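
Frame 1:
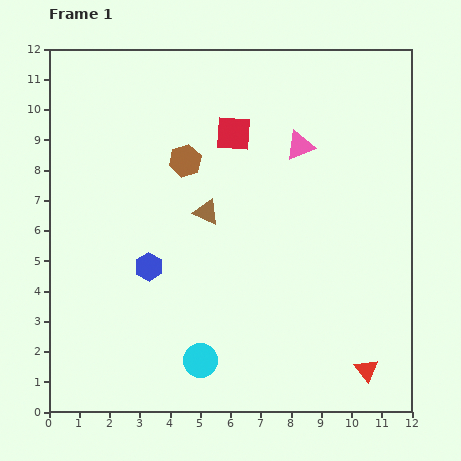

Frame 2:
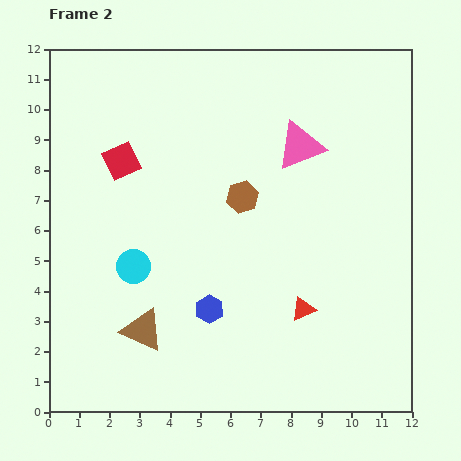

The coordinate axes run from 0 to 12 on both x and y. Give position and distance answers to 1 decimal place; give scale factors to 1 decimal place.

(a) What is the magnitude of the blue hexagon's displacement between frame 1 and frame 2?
2.4

The blue hexagon moved from (3.3, 4.8) to (5.3, 3.4), a distance of √(2.0² + 1.4²) ≈ 2.4.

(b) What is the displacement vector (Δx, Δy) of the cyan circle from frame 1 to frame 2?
(-2.2, 3.1)

The cyan circle was at (5.0, 1.7) in frame 1 and (2.8, 4.8) in frame 2.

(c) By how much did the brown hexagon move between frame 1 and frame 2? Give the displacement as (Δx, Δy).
(1.9, -1.2)

The brown hexagon was at (4.5, 8.3) in frame 1 and (6.4, 7.1) in frame 2.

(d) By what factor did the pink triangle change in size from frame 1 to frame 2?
1.7×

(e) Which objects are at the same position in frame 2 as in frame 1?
the pink triangle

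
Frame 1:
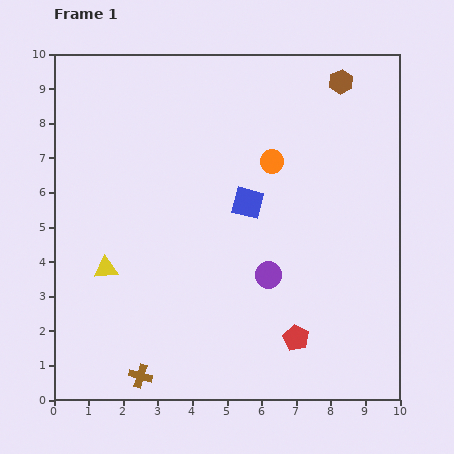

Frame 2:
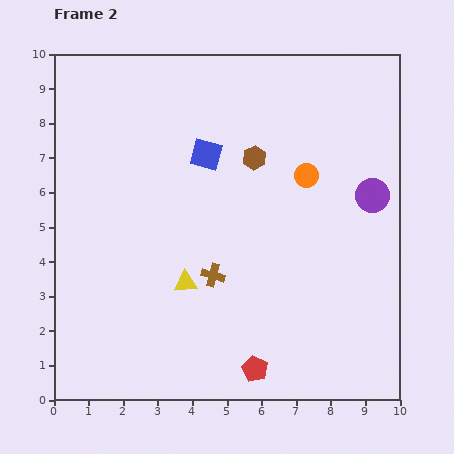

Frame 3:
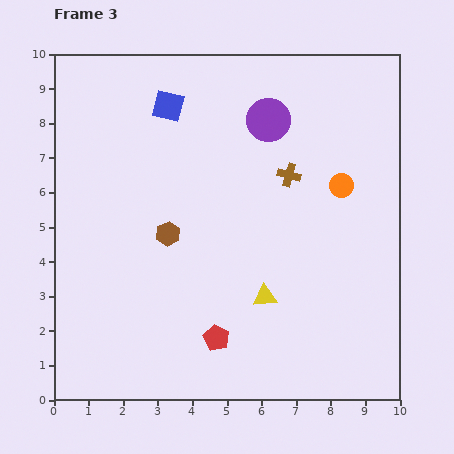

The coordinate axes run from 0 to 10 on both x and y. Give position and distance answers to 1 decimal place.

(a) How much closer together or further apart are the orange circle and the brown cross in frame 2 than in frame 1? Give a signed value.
-3.3

Distance in frame 1: 7.3. Distance in frame 2: 4.0.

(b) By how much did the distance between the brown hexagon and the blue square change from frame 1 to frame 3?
-0.7

Distance in frame 1: 4.4. Distance in frame 3: 3.7.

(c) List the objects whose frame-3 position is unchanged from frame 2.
none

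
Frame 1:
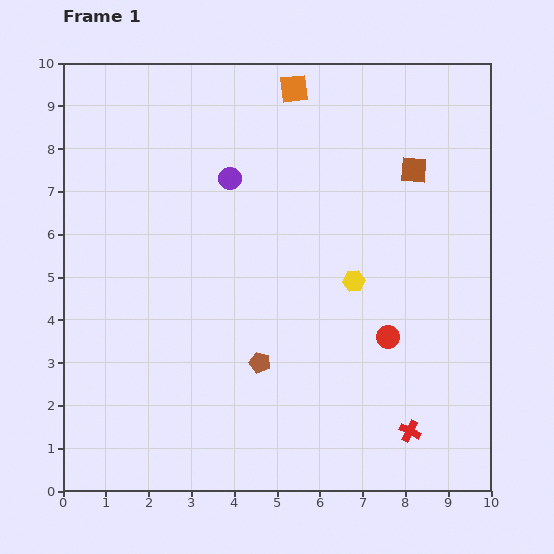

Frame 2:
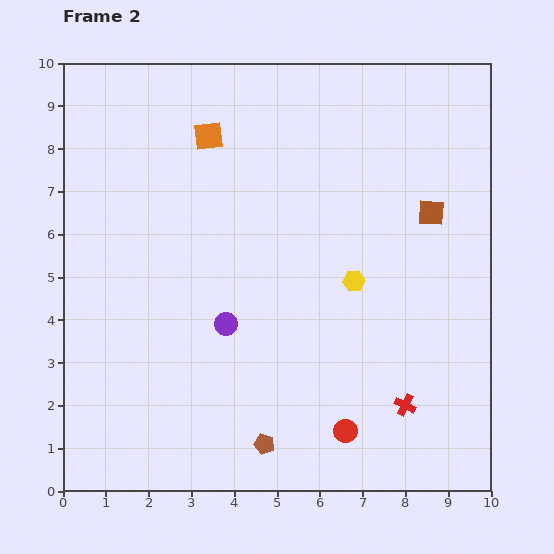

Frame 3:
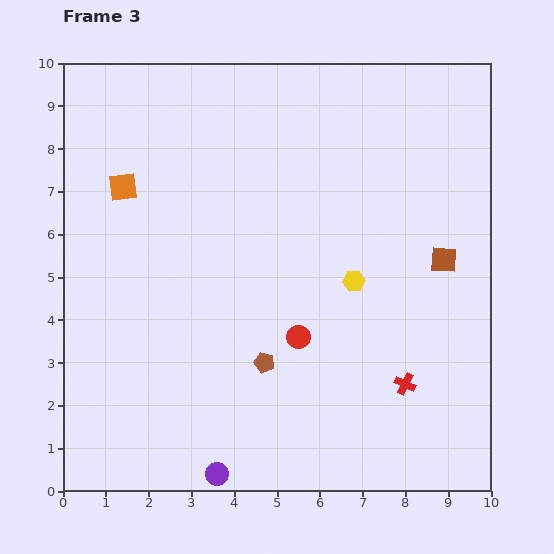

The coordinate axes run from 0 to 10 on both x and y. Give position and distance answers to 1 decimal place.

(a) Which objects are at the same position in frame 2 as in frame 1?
the yellow hexagon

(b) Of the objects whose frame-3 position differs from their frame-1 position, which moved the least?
the brown pentagon

(moved 0.1)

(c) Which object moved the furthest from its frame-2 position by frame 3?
the purple circle

(moved 3.5; next 2.5)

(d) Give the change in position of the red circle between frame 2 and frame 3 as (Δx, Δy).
(-1.1, 2.2)

The red circle was at (6.6, 1.4) in frame 2 and (5.5, 3.6) in frame 3.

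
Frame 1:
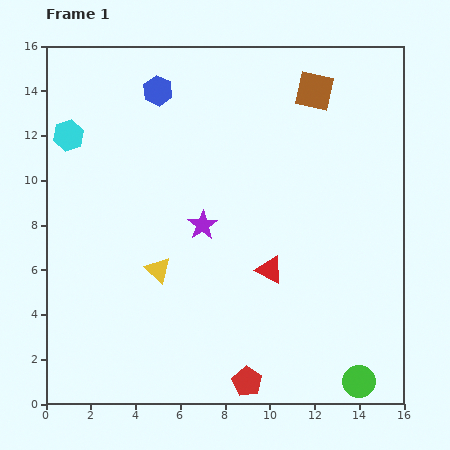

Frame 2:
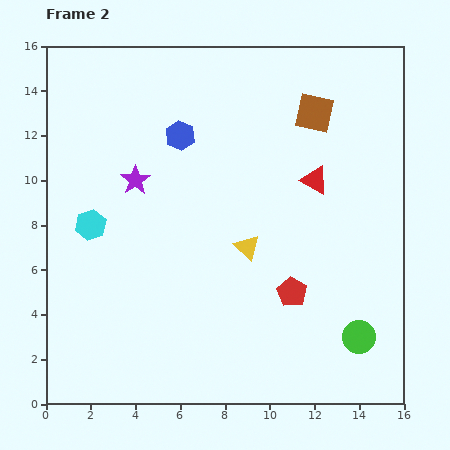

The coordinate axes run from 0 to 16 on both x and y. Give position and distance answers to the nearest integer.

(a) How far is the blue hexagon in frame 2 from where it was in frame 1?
2

The blue hexagon moved from (5, 14) to (6, 12), a distance of √(1² + 2²) ≈ 2.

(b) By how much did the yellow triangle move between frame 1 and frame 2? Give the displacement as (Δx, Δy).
(4, 1)

The yellow triangle was at (5, 6) in frame 1 and (9, 7) in frame 2.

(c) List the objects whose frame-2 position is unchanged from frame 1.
none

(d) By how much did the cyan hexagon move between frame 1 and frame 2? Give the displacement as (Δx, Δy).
(1, -4)

The cyan hexagon was at (1, 12) in frame 1 and (2, 8) in frame 2.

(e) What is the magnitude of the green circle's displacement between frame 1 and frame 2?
2

The green circle moved from (14, 1) to (14, 3), a distance of √(0² + 2²) ≈ 2.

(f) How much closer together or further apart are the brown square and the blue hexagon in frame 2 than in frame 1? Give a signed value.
-1

Distance in frame 1: 7. Distance in frame 2: 6.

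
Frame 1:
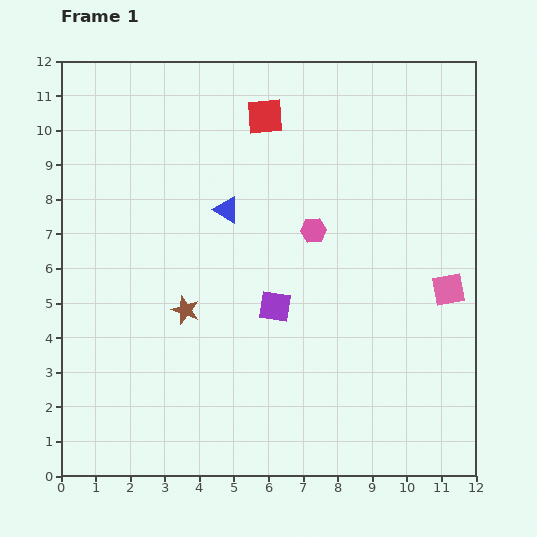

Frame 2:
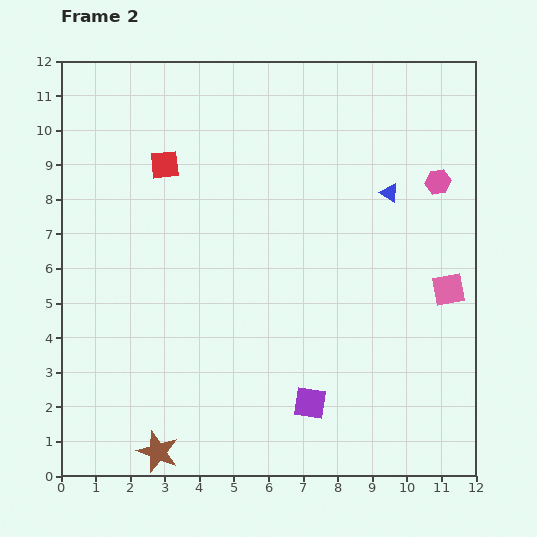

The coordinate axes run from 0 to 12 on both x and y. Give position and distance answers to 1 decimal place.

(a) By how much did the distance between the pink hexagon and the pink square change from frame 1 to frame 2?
-1.2

Distance in frame 1: 4.3. Distance in frame 2: 3.1.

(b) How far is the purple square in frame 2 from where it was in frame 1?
3.0

The purple square moved from (6.2, 4.9) to (7.2, 2.1), a distance of √(1.0² + 2.8²) ≈ 3.0.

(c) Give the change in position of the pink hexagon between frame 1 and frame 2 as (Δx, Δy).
(3.6, 1.4)

The pink hexagon was at (7.3, 7.1) in frame 1 and (10.9, 8.5) in frame 2.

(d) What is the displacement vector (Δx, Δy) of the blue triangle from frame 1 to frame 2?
(4.7, 0.5)

The blue triangle was at (4.8, 7.7) in frame 1 and (9.5, 8.2) in frame 2.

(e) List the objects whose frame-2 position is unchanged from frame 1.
the pink square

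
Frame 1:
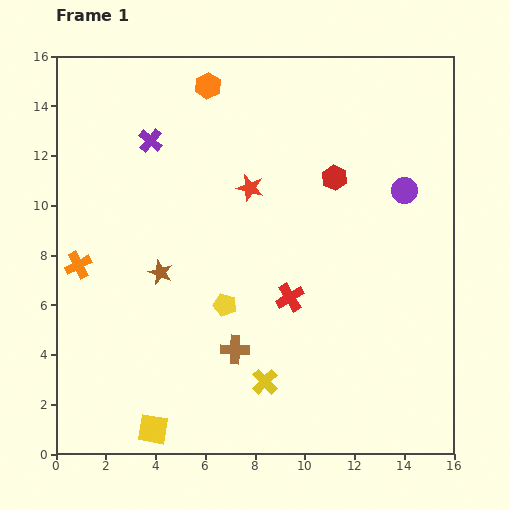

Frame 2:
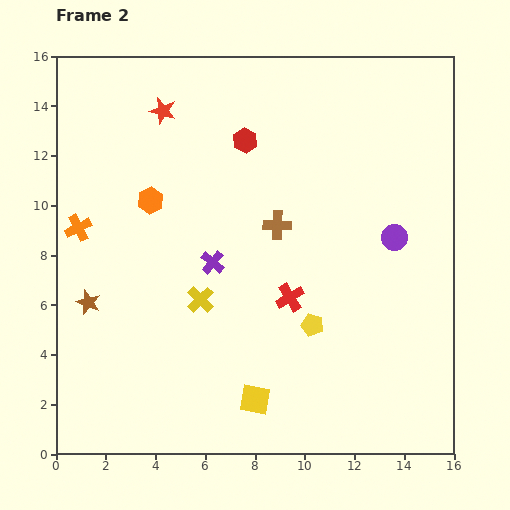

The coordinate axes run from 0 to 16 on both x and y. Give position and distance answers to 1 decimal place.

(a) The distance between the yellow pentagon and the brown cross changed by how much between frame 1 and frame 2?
+2.4

Distance in frame 1: 1.8. Distance in frame 2: 4.2.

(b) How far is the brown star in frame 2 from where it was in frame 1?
3.1

The brown star moved from (4.2, 7.3) to (1.3, 6.1), a distance of √(2.9² + 1.2²) ≈ 3.1.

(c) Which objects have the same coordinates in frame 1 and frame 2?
the red cross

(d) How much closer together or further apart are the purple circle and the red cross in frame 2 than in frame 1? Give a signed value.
-1.5

Distance in frame 1: 6.3. Distance in frame 2: 4.8.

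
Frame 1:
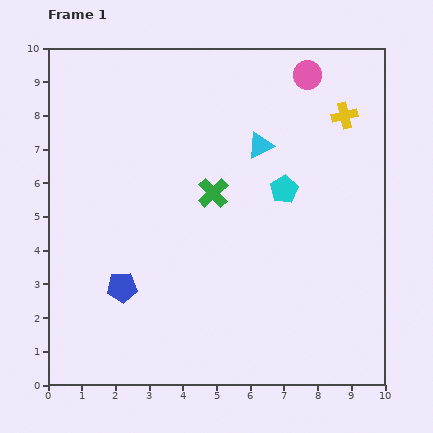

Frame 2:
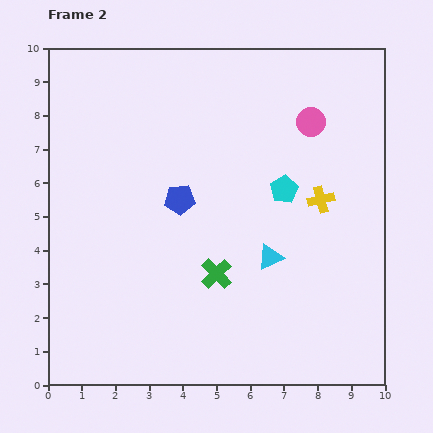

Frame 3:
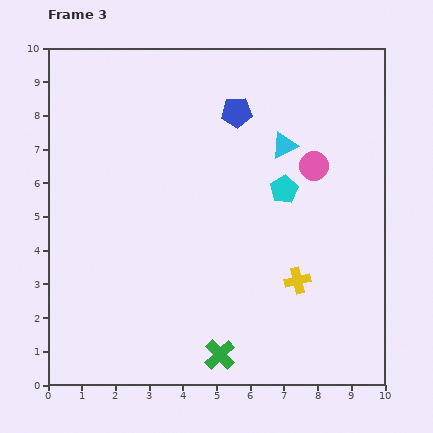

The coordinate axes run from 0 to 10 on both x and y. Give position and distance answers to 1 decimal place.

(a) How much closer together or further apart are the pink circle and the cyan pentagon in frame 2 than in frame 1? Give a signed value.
-1.3

Distance in frame 1: 3.5. Distance in frame 2: 2.2.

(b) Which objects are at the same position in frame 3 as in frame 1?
the cyan pentagon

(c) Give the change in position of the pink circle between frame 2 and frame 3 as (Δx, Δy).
(0.1, -1.3)

The pink circle was at (7.8, 7.8) in frame 2 and (7.9, 6.5) in frame 3.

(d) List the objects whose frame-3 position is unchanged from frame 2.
the cyan pentagon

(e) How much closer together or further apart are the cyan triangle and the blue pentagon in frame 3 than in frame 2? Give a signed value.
-1.5

Distance in frame 2: 3.2. Distance in frame 3: 1.7.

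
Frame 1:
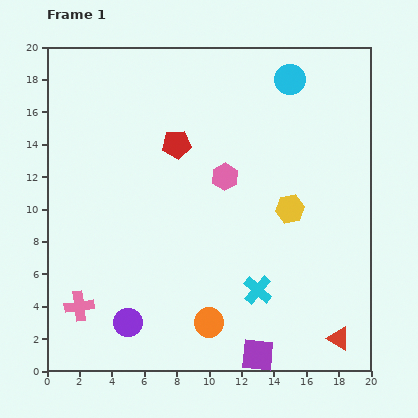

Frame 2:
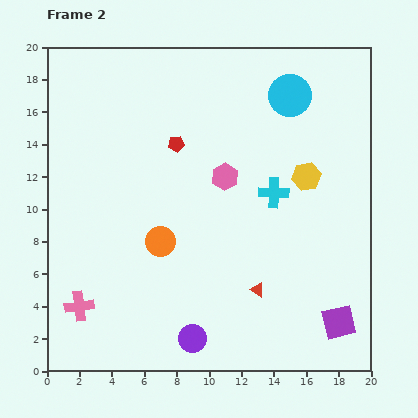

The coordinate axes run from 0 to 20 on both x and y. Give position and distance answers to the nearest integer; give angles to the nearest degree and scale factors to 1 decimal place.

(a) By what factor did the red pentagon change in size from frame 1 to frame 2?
0.6×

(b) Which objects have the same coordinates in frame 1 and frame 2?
the red pentagon, the pink cross, the pink hexagon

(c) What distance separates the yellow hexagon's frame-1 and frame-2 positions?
2

The yellow hexagon moved from (15, 10) to (16, 12), a distance of √(1² + 2²) ≈ 2.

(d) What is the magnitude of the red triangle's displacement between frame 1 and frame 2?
6

The red triangle moved from (18, 2) to (13, 5), a distance of √(5² + 3²) ≈ 6.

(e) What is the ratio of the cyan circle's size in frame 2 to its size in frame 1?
1.4×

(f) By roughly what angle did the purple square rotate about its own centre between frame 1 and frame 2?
19° counter-clockwise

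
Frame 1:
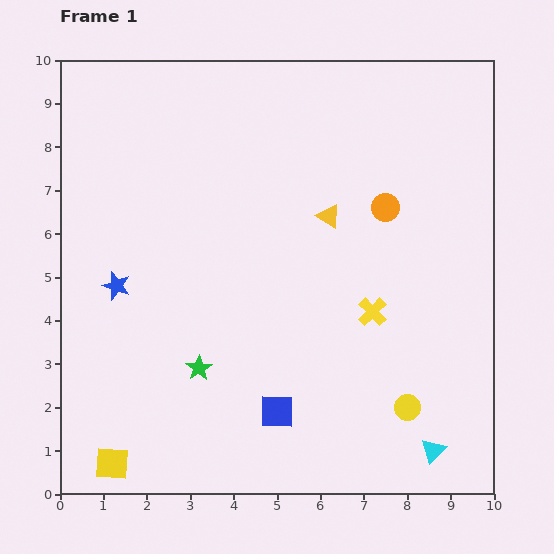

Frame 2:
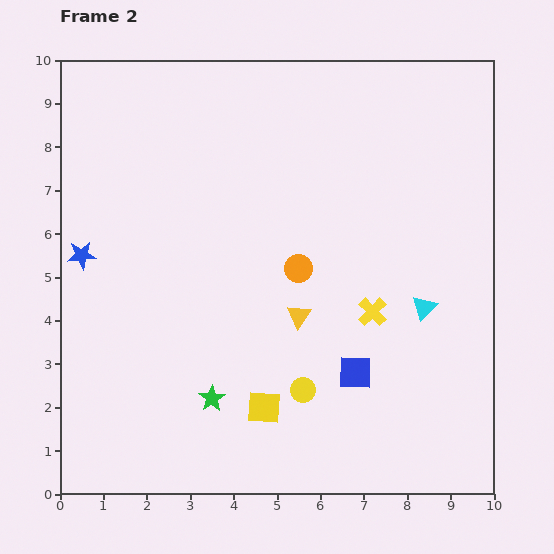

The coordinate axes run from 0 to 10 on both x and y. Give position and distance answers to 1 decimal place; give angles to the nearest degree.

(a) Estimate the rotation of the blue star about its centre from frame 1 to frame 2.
23° counter-clockwise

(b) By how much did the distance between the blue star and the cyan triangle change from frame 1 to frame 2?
-0.2

Distance in frame 1: 8.2. Distance in frame 2: 8.0.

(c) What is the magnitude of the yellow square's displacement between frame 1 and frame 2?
3.7

The yellow square moved from (1.2, 0.7) to (4.7, 2.0), a distance of √(3.5² + 1.3²) ≈ 3.7.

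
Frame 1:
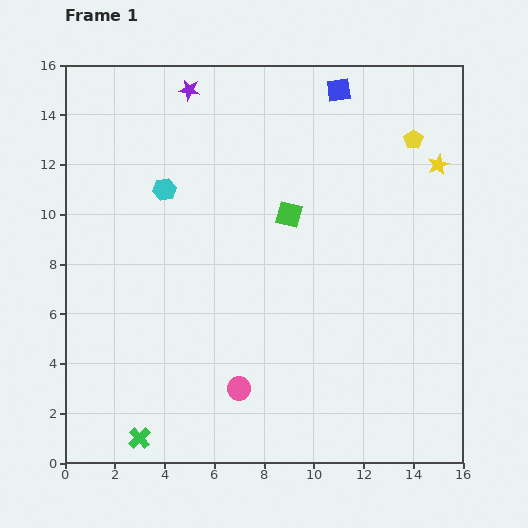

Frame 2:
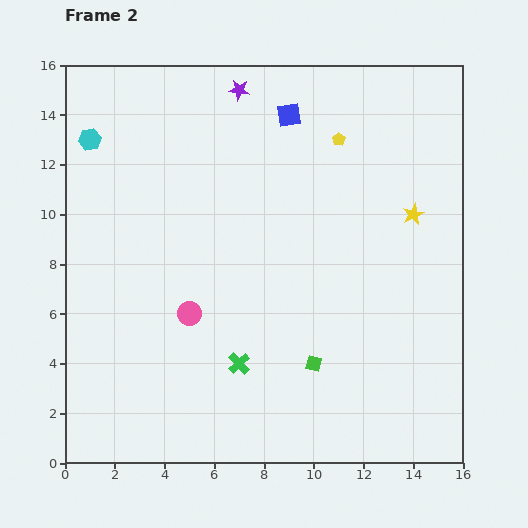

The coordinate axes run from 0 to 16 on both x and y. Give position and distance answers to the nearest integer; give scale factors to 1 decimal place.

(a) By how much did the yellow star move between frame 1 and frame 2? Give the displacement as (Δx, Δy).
(-1, -2)

The yellow star was at (15, 12) in frame 1 and (14, 10) in frame 2.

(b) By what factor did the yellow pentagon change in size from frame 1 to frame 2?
0.7×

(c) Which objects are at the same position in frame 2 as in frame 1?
none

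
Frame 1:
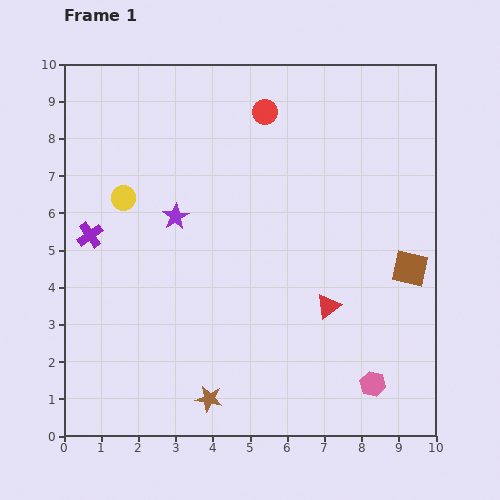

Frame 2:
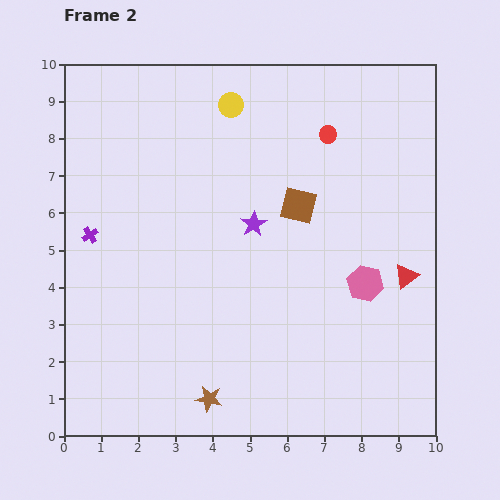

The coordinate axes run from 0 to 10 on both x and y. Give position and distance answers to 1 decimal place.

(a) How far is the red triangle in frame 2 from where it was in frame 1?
2.2

The red triangle moved from (7.1, 3.5) to (9.2, 4.3), a distance of √(2.1² + 0.8²) ≈ 2.2.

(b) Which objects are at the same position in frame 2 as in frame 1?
the purple cross, the brown star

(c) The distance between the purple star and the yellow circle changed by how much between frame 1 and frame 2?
+1.8

Distance in frame 1: 1.5. Distance in frame 2: 3.3.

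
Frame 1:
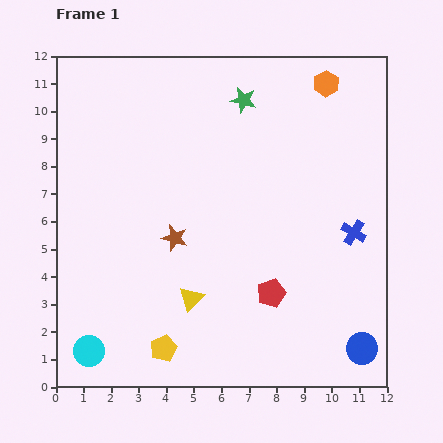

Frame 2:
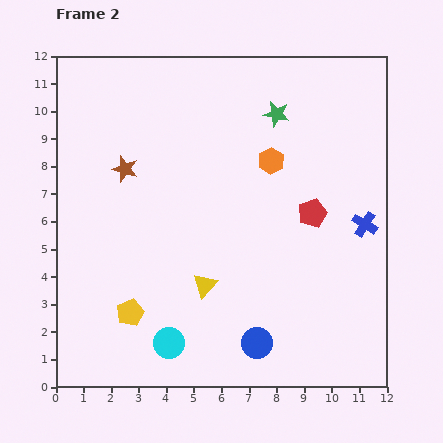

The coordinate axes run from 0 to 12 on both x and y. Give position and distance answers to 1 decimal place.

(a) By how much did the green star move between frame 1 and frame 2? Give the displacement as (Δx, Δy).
(1.2, -0.5)

The green star was at (6.8, 10.4) in frame 1 and (8.0, 9.9) in frame 2.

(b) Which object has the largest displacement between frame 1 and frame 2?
the blue circle

(moved 3.8; next 3.4)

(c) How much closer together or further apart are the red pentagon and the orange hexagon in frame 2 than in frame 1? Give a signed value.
-5.5

Distance in frame 1: 7.9. Distance in frame 2: 2.4.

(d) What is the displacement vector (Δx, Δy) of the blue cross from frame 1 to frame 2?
(0.4, 0.3)

The blue cross was at (10.8, 5.6) in frame 1 and (11.2, 5.9) in frame 2.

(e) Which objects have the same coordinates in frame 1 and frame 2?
none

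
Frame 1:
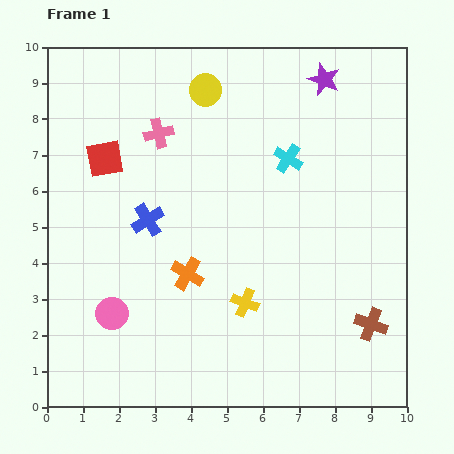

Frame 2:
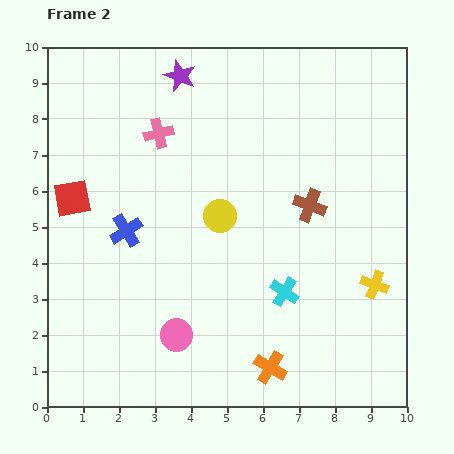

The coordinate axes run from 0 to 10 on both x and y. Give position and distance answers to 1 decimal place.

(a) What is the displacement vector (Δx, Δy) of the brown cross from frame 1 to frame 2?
(-1.7, 3.3)

The brown cross was at (9.0, 2.3) in frame 1 and (7.3, 5.6) in frame 2.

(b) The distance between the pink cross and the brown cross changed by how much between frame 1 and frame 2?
-3.2

Distance in frame 1: 7.9. Distance in frame 2: 4.7.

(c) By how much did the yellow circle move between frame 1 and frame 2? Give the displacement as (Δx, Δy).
(0.4, -3.5)

The yellow circle was at (4.4, 8.8) in frame 1 and (4.8, 5.3) in frame 2.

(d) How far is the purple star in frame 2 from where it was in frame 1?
4.0

The purple star moved from (7.7, 9.1) to (3.7, 9.2), a distance of √(4.0² + 0.1²) ≈ 4.0.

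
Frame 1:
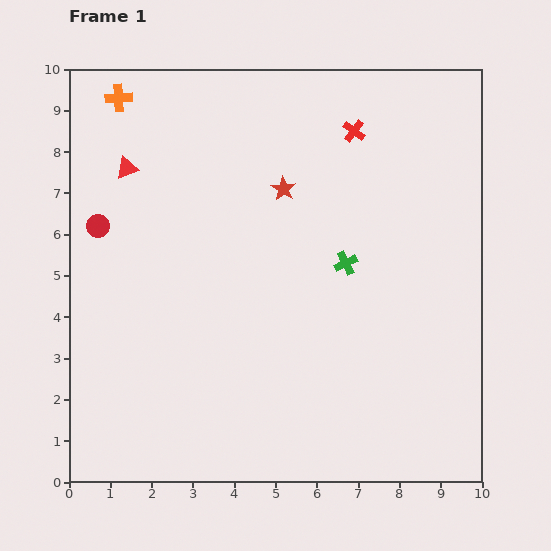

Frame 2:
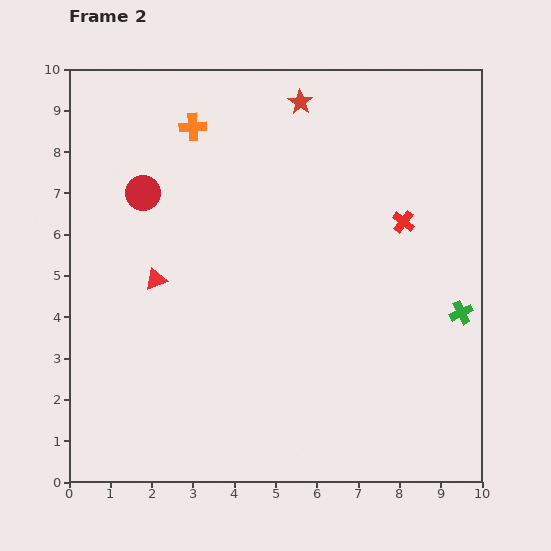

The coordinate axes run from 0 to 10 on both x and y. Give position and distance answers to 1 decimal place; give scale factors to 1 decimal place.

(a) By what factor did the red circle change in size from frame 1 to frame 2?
1.5×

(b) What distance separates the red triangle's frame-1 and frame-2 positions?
2.8

The red triangle moved from (1.4, 7.6) to (2.1, 4.9), a distance of √(0.7² + 2.7²) ≈ 2.8.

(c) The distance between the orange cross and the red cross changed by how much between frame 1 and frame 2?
-0.2

Distance in frame 1: 5.8. Distance in frame 2: 5.6.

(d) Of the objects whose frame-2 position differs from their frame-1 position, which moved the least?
the red circle

(moved 1.4)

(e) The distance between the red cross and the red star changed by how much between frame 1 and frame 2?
+1.6

Distance in frame 1: 2.2. Distance in frame 2: 3.8.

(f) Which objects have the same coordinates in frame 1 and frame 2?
none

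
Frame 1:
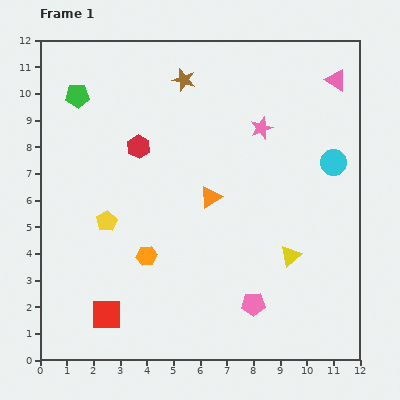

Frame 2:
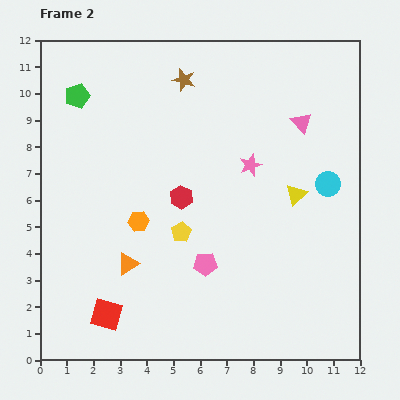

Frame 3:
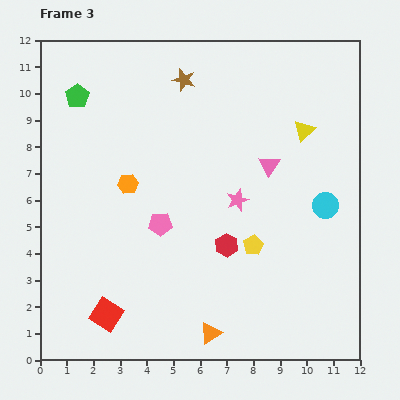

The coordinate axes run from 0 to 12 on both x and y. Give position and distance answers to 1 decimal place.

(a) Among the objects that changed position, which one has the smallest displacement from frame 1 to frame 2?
the cyan circle

(moved 0.8)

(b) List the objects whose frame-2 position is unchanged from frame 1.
the brown star, the red square, the green pentagon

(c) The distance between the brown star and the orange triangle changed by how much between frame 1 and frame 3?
+5.1

Distance in frame 1: 4.5. Distance in frame 3: 9.6.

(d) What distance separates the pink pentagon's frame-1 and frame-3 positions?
4.6

The pink pentagon moved from (8.0, 2.1) to (4.5, 5.1), a distance of √(3.5² + 3.0²) ≈ 4.6.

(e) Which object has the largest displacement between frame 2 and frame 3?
the orange triangle

(moved 4.0; next 2.7)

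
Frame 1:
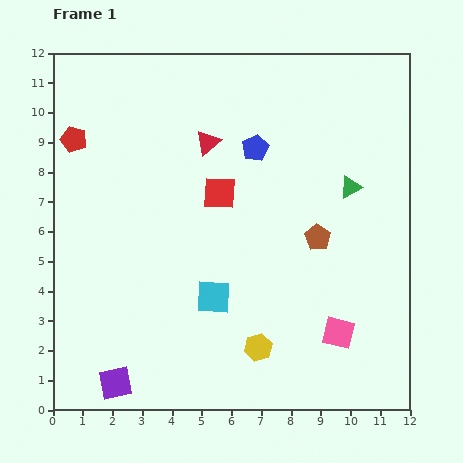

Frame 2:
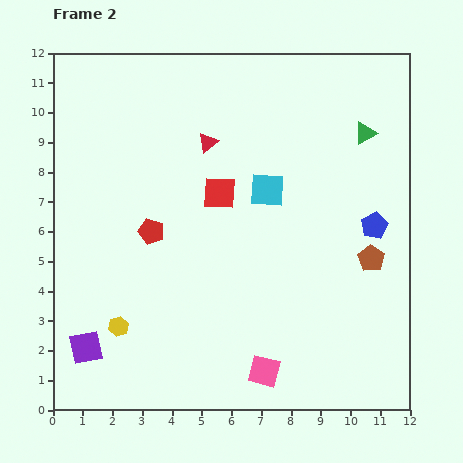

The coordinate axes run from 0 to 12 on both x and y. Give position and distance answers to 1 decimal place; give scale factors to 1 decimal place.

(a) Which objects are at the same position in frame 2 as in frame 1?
the red square, the red triangle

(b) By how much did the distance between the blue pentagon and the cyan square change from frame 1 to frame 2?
-1.4

Distance in frame 1: 5.2. Distance in frame 2: 3.8.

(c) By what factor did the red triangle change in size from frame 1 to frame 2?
0.8×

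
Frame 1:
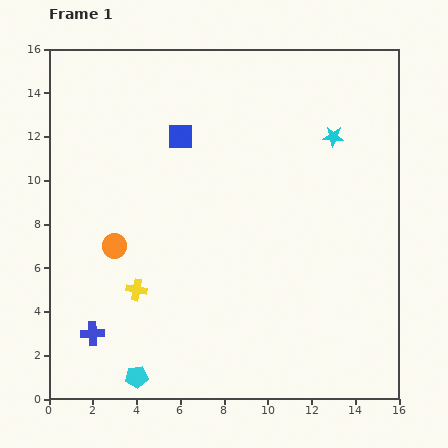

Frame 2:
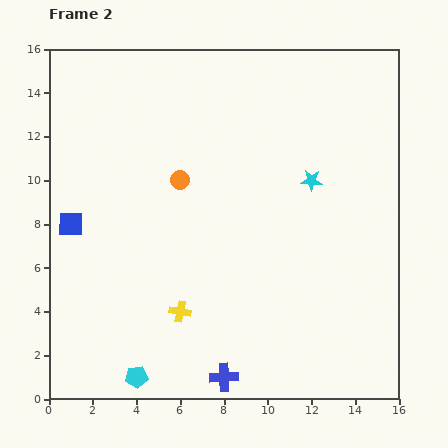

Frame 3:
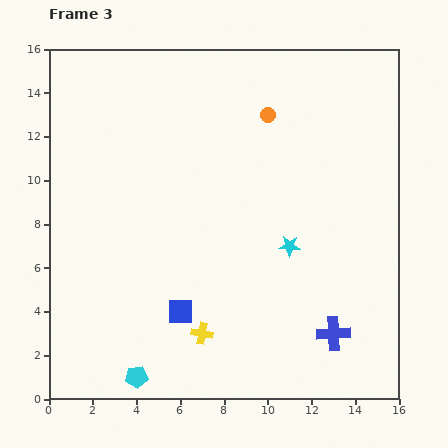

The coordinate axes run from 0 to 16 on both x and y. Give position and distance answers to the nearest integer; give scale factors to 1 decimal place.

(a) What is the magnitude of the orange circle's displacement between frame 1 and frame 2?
4

The orange circle moved from (3, 7) to (6, 10), a distance of √(3² + 3²) ≈ 4.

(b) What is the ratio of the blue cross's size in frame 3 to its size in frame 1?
1.4×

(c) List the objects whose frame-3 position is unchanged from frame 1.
the cyan pentagon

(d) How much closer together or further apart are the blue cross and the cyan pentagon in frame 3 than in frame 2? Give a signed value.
+5

Distance in frame 2: 4. Distance in frame 3: 9.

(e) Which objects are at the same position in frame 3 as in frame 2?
the cyan pentagon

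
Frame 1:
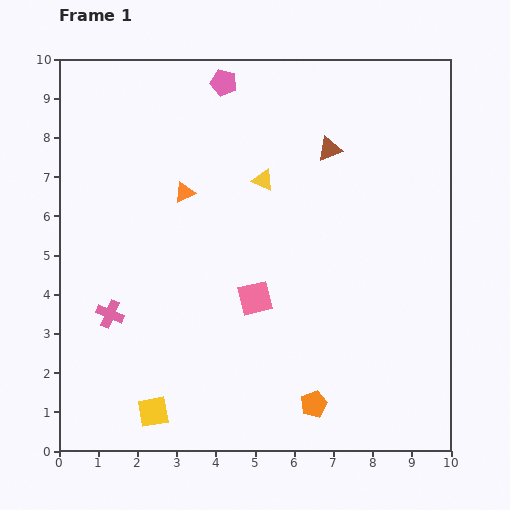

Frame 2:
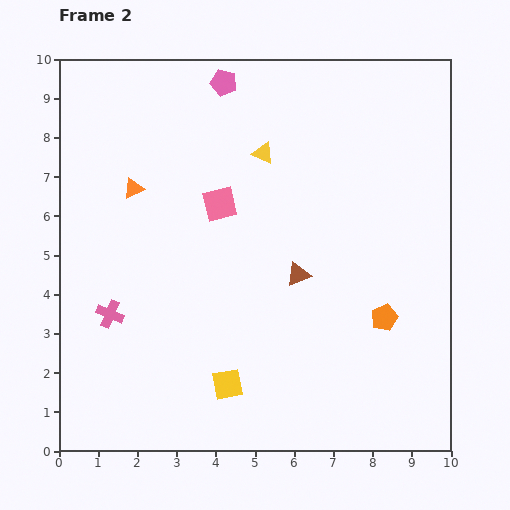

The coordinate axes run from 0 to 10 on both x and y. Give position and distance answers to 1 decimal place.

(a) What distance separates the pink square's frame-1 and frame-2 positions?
2.6

The pink square moved from (5.0, 3.9) to (4.1, 6.3), a distance of √(0.9² + 2.4²) ≈ 2.6.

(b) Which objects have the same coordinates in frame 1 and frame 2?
the pink cross, the pink pentagon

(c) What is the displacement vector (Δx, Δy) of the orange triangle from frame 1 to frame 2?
(-1.3, 0.1)

The orange triangle was at (3.2, 6.6) in frame 1 and (1.9, 6.7) in frame 2.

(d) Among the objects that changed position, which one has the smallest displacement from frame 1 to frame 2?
the yellow triangle

(moved 0.7)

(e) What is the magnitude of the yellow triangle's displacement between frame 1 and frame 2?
0.7

The yellow triangle moved from (5.2, 6.9) to (5.2, 7.6), a distance of √(0.0² + 0.7²) ≈ 0.7.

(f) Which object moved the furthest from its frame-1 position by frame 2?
the brown triangle

(moved 3.3; next 2.8)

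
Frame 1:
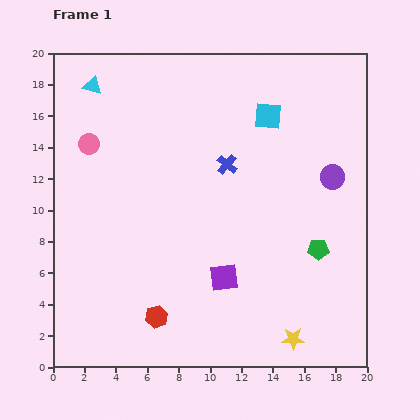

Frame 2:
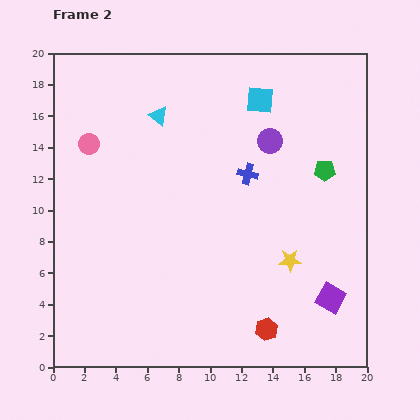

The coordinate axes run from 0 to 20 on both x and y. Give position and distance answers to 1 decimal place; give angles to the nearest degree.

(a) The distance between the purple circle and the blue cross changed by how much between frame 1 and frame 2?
-4.2

Distance in frame 1: 6.7. Distance in frame 2: 2.5.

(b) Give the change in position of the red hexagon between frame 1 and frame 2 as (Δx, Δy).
(7.0, -0.8)

The red hexagon was at (6.6, 3.2) in frame 1 and (13.6, 2.4) in frame 2.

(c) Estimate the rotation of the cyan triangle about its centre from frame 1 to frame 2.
23° clockwise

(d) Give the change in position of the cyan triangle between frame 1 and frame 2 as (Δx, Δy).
(4.2, -1.9)

The cyan triangle was at (2.5, 17.9) in frame 1 and (6.7, 16.0) in frame 2.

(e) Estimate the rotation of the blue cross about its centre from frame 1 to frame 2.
26° counter-clockwise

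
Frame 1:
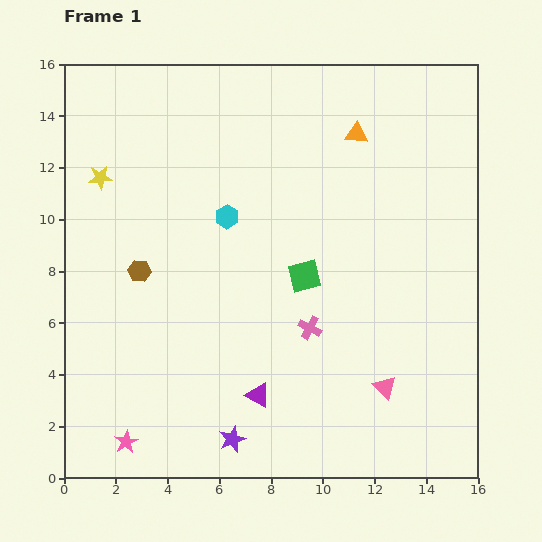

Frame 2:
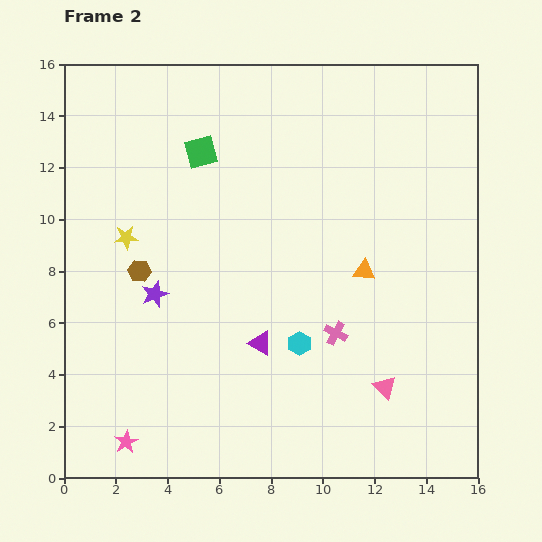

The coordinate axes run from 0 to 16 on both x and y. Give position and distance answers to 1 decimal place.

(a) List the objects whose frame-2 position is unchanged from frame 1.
the pink star, the pink triangle, the brown hexagon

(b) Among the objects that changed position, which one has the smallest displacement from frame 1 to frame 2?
the pink cross

(moved 1.0)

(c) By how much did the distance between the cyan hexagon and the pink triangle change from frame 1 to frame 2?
-5.3

Distance in frame 1: 9.0. Distance in frame 2: 3.7.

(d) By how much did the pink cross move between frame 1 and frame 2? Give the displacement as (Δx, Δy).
(1.0, -0.2)

The pink cross was at (9.5, 5.8) in frame 1 and (10.5, 5.6) in frame 2.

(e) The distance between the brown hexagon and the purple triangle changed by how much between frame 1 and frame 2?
-1.1

Distance in frame 1: 6.6. Distance in frame 2: 5.5.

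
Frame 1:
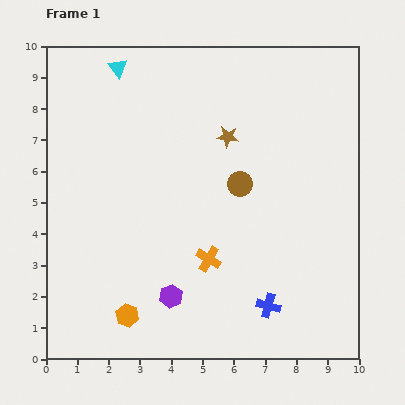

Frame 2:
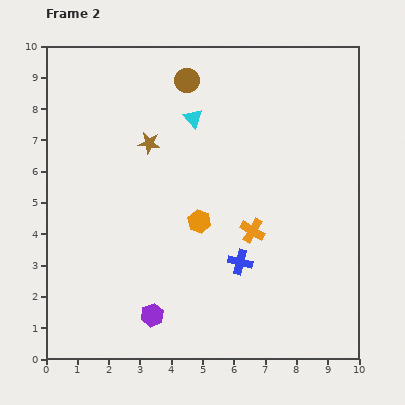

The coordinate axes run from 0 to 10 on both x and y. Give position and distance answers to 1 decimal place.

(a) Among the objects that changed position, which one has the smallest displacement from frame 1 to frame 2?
the purple hexagon

(moved 0.8)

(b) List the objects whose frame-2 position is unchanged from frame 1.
none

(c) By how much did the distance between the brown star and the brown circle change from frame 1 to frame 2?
+0.7

Distance in frame 1: 1.6. Distance in frame 2: 2.3.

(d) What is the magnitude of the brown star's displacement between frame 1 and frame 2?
2.5

The brown star moved from (5.8, 7.1) to (3.3, 6.9), a distance of √(2.5² + 0.2²) ≈ 2.5.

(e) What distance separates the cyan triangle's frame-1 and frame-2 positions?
2.9

The cyan triangle moved from (2.3, 9.3) to (4.7, 7.7), a distance of √(2.4² + 1.6²) ≈ 2.9.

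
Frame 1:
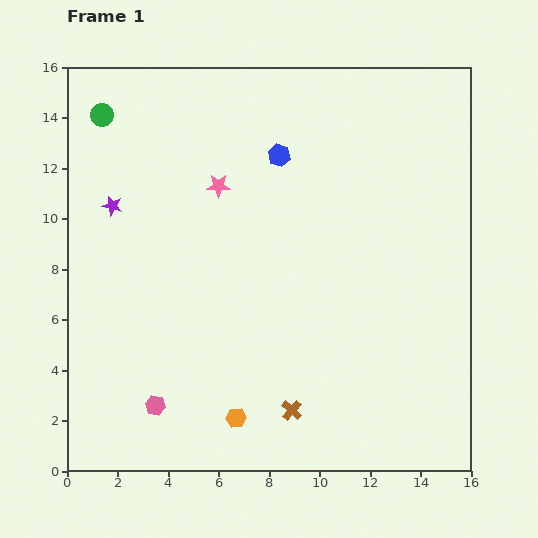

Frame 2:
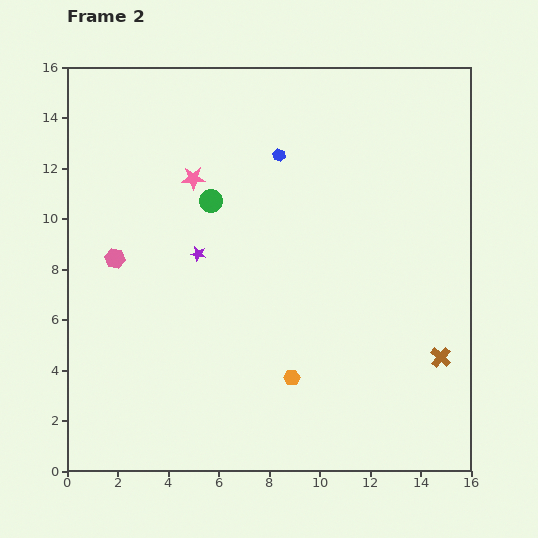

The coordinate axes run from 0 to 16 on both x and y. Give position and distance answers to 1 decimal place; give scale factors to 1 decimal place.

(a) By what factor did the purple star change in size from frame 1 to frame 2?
0.8×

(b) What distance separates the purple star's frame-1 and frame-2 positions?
3.9

The purple star moved from (1.8, 10.5) to (5.2, 8.6), a distance of √(3.4² + 1.9²) ≈ 3.9.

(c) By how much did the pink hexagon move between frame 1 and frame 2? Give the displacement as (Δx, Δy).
(-1.6, 5.8)

The pink hexagon was at (3.5, 2.6) in frame 1 and (1.9, 8.4) in frame 2.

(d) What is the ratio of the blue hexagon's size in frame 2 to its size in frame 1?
0.6×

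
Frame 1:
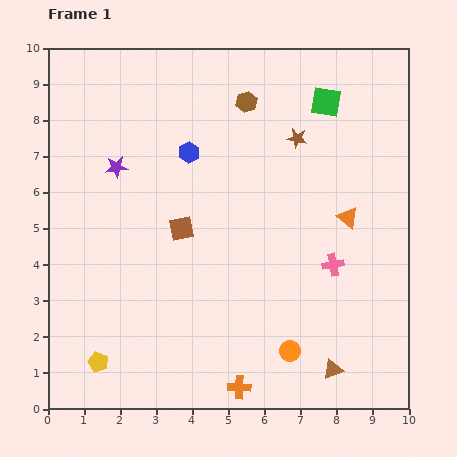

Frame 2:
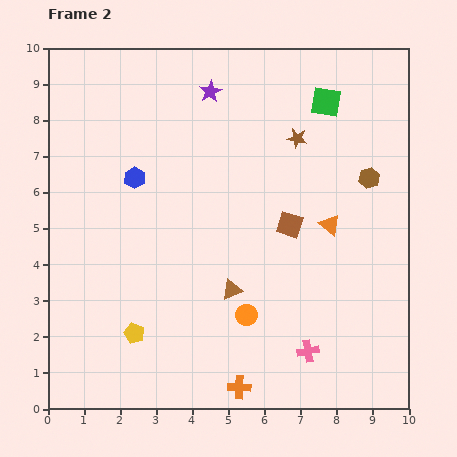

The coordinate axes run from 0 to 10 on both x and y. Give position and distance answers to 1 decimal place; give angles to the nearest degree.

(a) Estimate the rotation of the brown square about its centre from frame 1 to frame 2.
28° clockwise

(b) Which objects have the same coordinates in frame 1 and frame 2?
the green square, the brown star, the orange cross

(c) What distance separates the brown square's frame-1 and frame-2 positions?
3.0

The brown square moved from (3.7, 5.0) to (6.7, 5.1), a distance of √(3.0² + 0.1²) ≈ 3.0.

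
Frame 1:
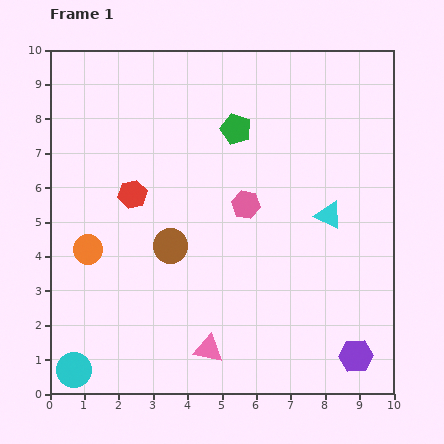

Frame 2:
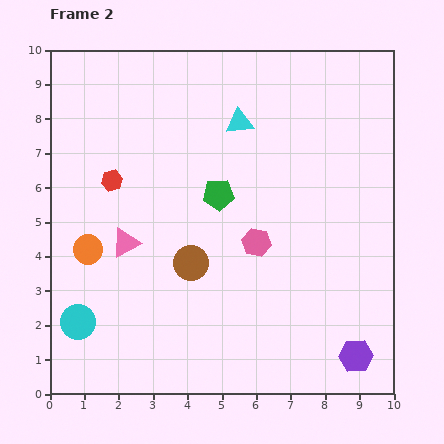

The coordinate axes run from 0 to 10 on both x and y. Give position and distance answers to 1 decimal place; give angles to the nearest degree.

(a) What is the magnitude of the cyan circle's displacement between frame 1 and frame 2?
1.4

The cyan circle moved from (0.7, 0.7) to (0.8, 2.1), a distance of √(0.1² + 1.4²) ≈ 1.4.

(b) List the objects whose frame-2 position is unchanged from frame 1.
the purple hexagon, the orange circle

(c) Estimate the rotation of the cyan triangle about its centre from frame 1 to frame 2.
33° counter-clockwise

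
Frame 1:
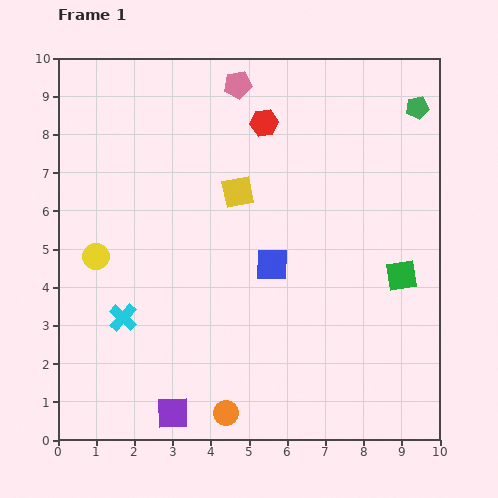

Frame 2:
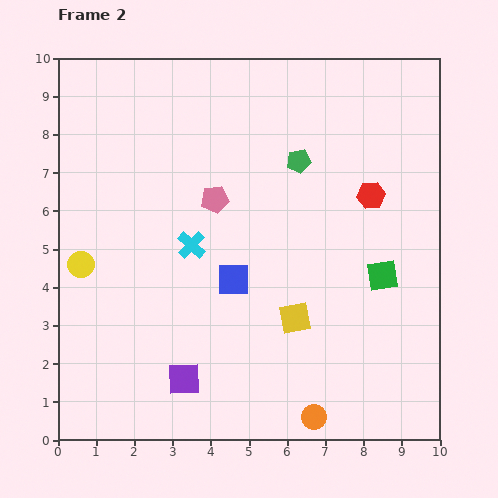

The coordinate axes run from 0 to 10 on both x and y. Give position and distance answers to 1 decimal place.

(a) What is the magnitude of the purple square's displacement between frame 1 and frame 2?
0.9

The purple square moved from (3.0, 0.7) to (3.3, 1.6), a distance of √(0.3² + 0.9²) ≈ 0.9.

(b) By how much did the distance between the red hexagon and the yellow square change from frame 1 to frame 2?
+1.9

Distance in frame 1: 1.9. Distance in frame 2: 3.8.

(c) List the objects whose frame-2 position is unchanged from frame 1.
none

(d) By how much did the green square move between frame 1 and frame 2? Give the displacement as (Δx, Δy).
(-0.5, 0.0)

The green square was at (9.0, 4.3) in frame 1 and (8.5, 4.3) in frame 2.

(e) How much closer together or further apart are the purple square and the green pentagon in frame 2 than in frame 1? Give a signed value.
-3.8

Distance in frame 1: 10.2. Distance in frame 2: 6.4.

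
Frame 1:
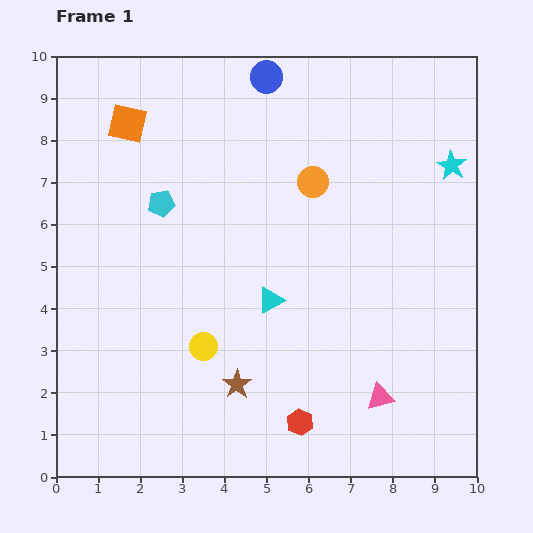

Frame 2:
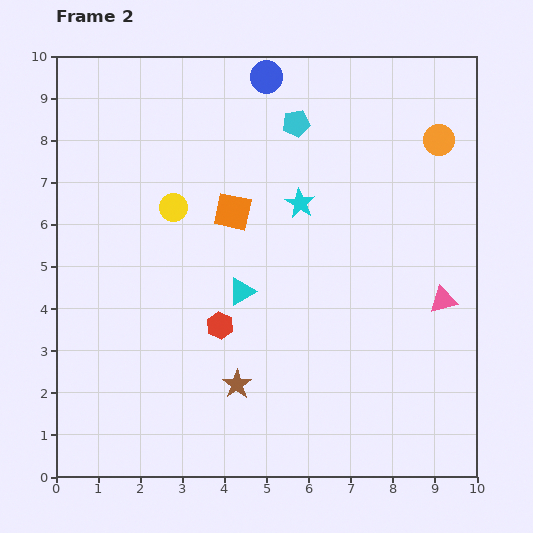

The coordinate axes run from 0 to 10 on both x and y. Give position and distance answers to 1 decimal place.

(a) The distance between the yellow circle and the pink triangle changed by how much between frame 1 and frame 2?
+2.4

Distance in frame 1: 4.4. Distance in frame 2: 6.8.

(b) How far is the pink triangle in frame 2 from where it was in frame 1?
2.7

The pink triangle moved from (7.7, 1.9) to (9.2, 4.2), a distance of √(1.5² + 2.3²) ≈ 2.7.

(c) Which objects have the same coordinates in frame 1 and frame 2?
the brown star, the blue circle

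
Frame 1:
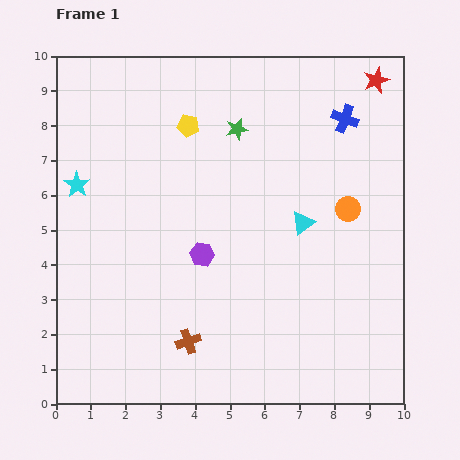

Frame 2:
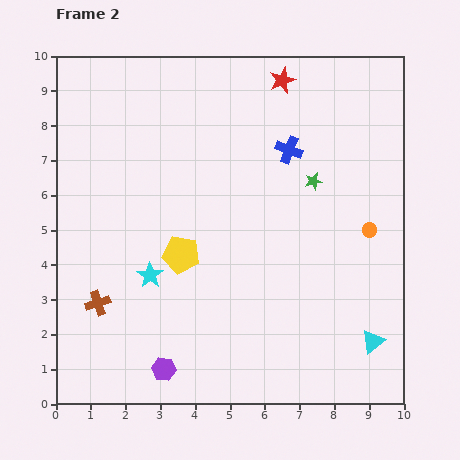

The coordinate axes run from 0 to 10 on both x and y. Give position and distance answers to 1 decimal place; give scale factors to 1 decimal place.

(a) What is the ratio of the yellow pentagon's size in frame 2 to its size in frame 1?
1.7×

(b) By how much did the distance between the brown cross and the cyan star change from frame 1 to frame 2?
-3.8

Distance in frame 1: 5.5. Distance in frame 2: 1.7.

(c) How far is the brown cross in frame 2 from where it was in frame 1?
2.8

The brown cross moved from (3.8, 1.8) to (1.2, 2.9), a distance of √(2.6² + 1.1²) ≈ 2.8.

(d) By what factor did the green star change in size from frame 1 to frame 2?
0.8×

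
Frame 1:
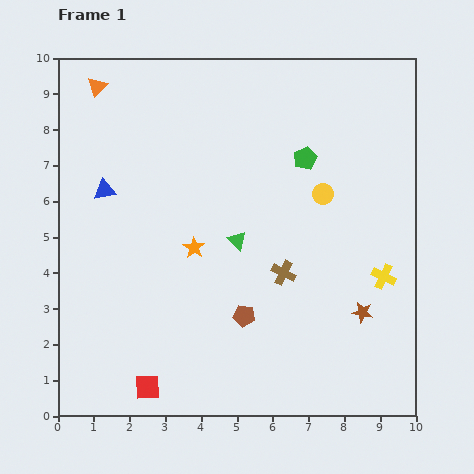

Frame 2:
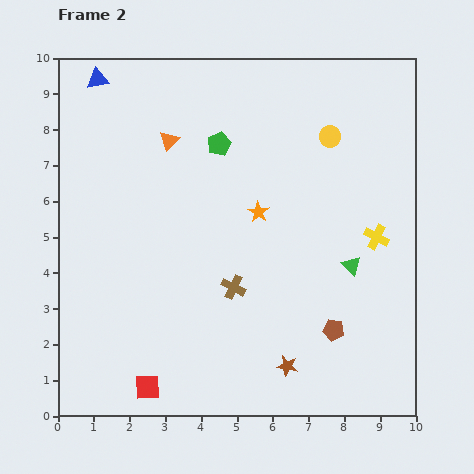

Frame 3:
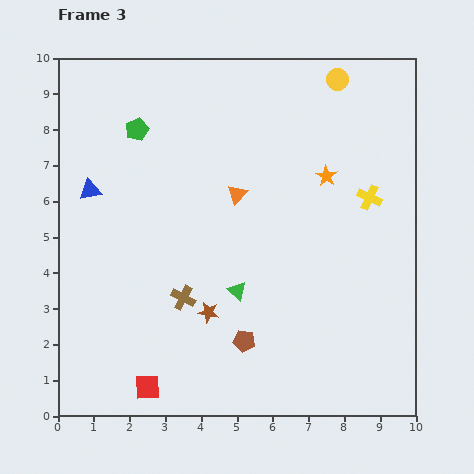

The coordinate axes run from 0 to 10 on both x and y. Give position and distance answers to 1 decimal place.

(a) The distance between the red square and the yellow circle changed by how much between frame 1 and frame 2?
+1.4

Distance in frame 1: 7.3. Distance in frame 2: 8.7.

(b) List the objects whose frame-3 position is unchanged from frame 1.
the red square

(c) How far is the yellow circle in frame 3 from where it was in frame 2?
1.6

The yellow circle moved from (7.6, 7.8) to (7.8, 9.4), a distance of √(0.2² + 1.6²) ≈ 1.6.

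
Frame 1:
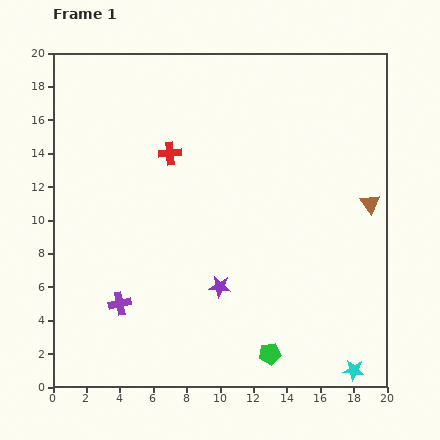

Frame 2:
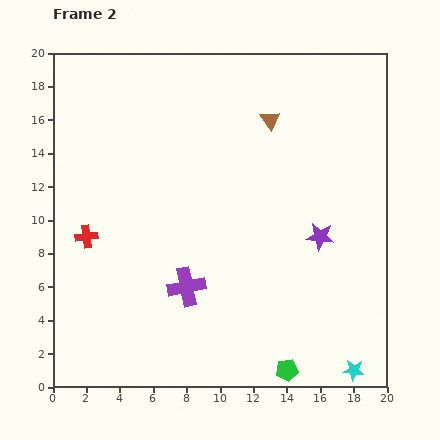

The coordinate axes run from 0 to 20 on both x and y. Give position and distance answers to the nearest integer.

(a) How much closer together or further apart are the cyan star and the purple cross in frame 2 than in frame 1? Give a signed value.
-4

Distance in frame 1: 15. Distance in frame 2: 11.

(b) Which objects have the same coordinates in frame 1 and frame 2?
the cyan star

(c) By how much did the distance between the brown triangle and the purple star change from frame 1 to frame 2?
-2

Distance in frame 1: 10. Distance in frame 2: 8.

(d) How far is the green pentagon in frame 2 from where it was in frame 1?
1

The green pentagon moved from (13, 2) to (14, 1), a distance of √(1² + 1²) ≈ 1.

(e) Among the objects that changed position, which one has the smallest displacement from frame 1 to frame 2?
the green pentagon

(moved 1)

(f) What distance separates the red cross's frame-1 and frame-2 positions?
7

The red cross moved from (7, 14) to (2, 9), a distance of √(5² + 5²) ≈ 7.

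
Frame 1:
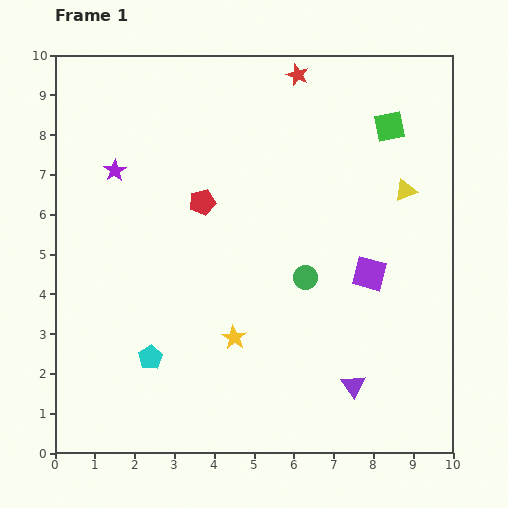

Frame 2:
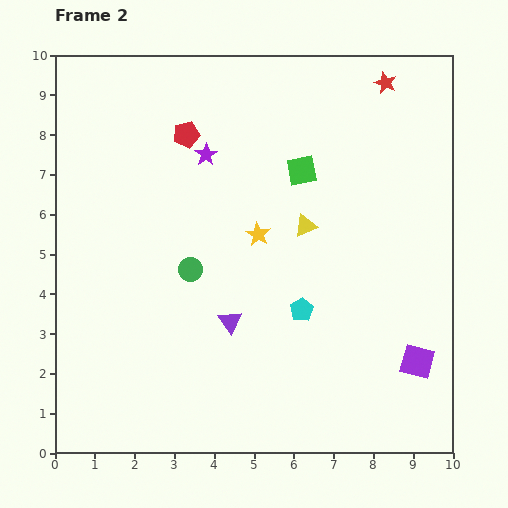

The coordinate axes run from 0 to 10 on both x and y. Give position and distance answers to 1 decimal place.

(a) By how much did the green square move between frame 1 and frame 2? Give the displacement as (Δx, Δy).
(-2.2, -1.1)

The green square was at (8.4, 8.2) in frame 1 and (6.2, 7.1) in frame 2.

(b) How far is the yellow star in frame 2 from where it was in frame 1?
2.7

The yellow star moved from (4.5, 2.9) to (5.1, 5.5), a distance of √(0.6² + 2.6²) ≈ 2.7.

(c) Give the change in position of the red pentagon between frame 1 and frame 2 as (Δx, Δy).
(-0.4, 1.7)

The red pentagon was at (3.7, 6.3) in frame 1 and (3.3, 8.0) in frame 2.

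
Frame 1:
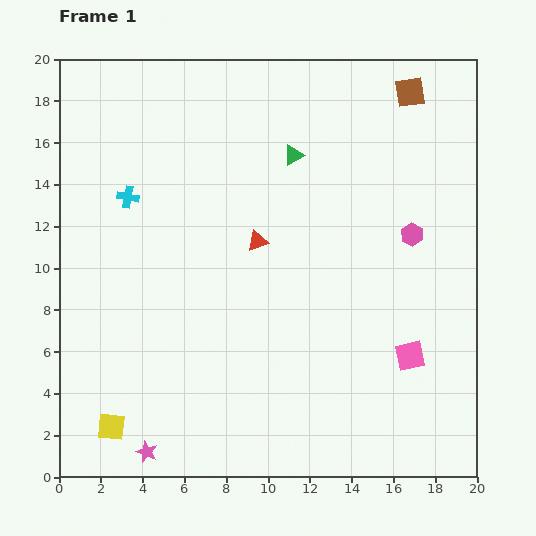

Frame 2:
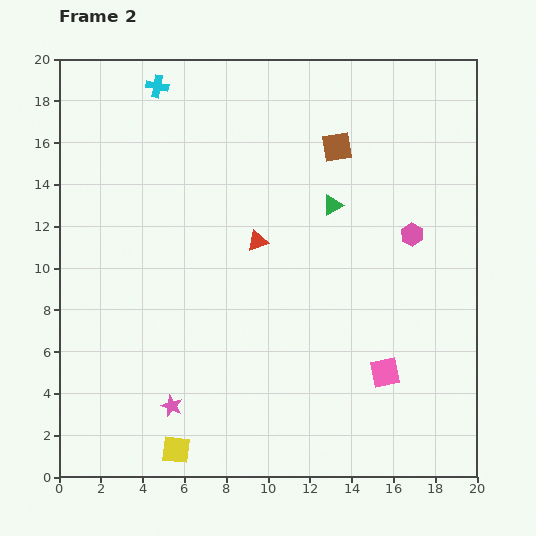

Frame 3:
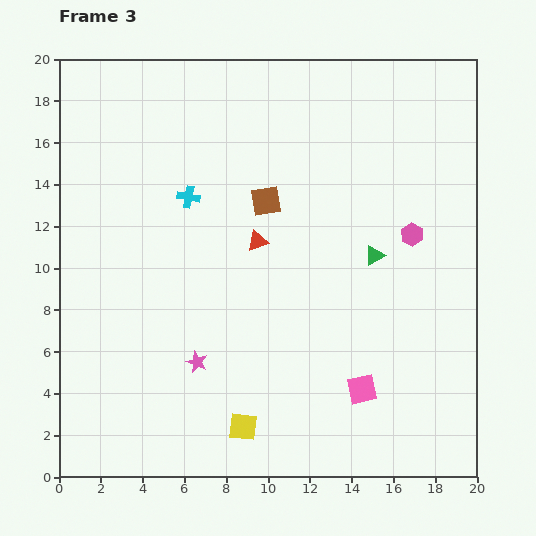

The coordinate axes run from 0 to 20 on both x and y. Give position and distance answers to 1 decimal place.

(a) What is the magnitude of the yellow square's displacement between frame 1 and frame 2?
3.3

The yellow square moved from (2.5, 2.4) to (5.6, 1.3), a distance of √(3.1² + 1.1²) ≈ 3.3.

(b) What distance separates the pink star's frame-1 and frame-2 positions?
2.5

The pink star moved from (4.2, 1.2) to (5.4, 3.4), a distance of √(1.2² + 2.2²) ≈ 2.5.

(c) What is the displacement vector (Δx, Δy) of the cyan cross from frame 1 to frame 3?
(2.9, 0.0)

The cyan cross was at (3.3, 13.4) in frame 1 and (6.2, 13.4) in frame 3.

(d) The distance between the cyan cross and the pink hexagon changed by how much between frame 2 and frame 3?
-3.2

Distance in frame 2: 14.1. Distance in frame 3: 10.9.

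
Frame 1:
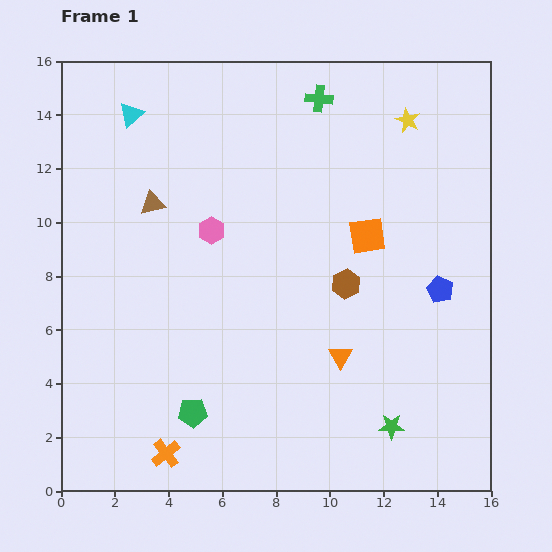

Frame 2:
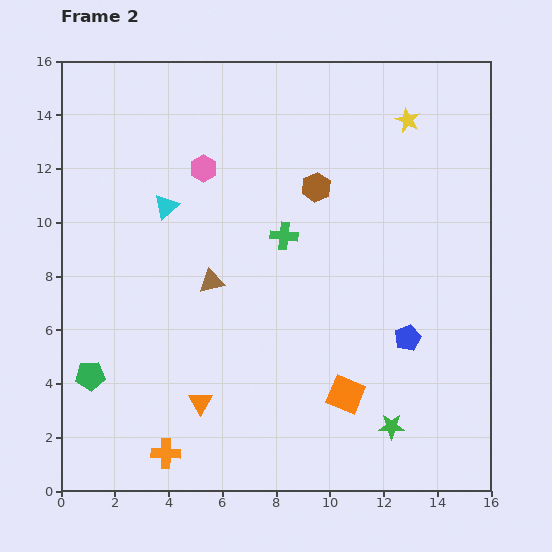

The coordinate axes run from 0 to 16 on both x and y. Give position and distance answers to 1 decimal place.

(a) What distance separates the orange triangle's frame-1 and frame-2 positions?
5.5

The orange triangle moved from (10.4, 5.0) to (5.2, 3.3), a distance of √(5.2² + 1.7²) ≈ 5.5.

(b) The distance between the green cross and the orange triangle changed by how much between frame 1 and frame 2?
-2.7

Distance in frame 1: 9.6. Distance in frame 2: 6.9.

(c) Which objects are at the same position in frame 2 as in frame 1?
the green star, the yellow star, the orange cross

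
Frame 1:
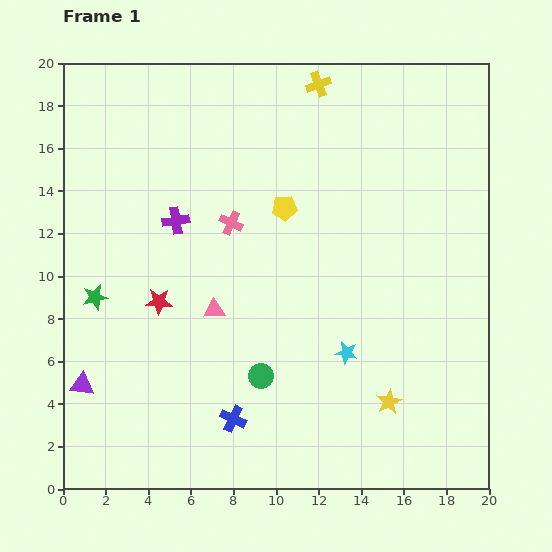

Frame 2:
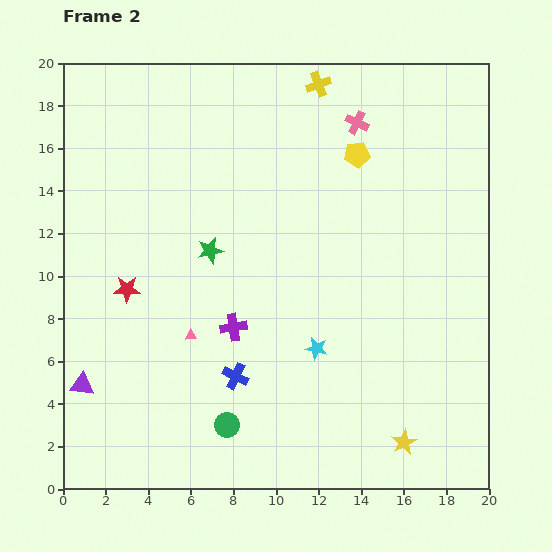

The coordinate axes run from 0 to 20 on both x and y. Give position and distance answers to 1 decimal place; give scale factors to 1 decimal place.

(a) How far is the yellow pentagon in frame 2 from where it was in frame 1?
4.2

The yellow pentagon moved from (10.4, 13.2) to (13.8, 15.7), a distance of √(3.4² + 2.5²) ≈ 4.2.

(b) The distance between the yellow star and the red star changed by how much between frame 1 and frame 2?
+3.1

Distance in frame 1: 11.8. Distance in frame 2: 14.9.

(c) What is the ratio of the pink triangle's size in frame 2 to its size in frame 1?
0.6×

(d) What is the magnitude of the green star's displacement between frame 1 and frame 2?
5.8

The green star moved from (1.5, 9.0) to (6.9, 11.2), a distance of √(5.4² + 2.2²) ≈ 5.8.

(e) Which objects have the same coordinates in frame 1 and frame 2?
the purple triangle, the yellow cross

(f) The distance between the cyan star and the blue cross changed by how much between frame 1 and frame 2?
-2.1

Distance in frame 1: 6.1. Distance in frame 2: 4.0.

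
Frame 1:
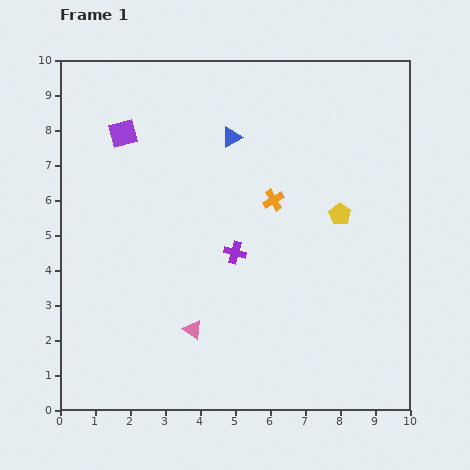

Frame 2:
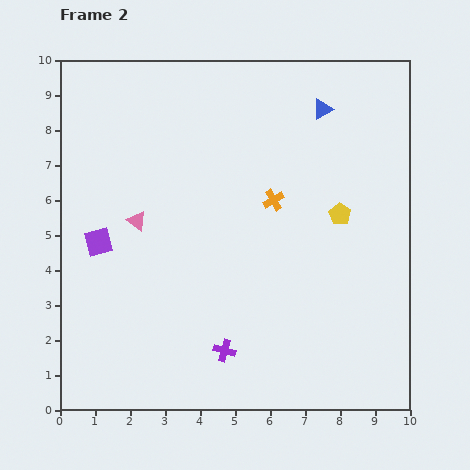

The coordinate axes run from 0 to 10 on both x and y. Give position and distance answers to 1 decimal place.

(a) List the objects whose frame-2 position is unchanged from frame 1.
the yellow pentagon, the orange cross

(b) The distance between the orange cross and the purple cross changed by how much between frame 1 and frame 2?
+2.6

Distance in frame 1: 1.9. Distance in frame 2: 4.5.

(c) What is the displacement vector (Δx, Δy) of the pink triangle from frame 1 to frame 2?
(-1.6, 3.1)

The pink triangle was at (3.8, 2.3) in frame 1 and (2.2, 5.4) in frame 2.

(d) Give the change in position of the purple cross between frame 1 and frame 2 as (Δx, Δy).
(-0.3, -2.8)

The purple cross was at (5.0, 4.5) in frame 1 and (4.7, 1.7) in frame 2.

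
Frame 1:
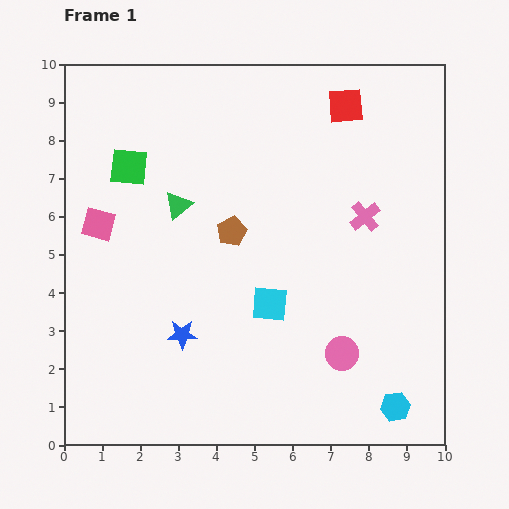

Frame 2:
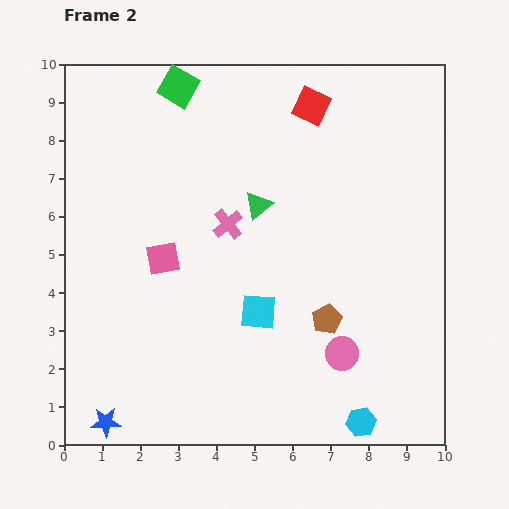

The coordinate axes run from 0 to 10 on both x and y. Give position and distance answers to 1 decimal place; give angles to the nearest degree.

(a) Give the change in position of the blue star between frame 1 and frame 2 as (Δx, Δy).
(-2.0, -2.3)

The blue star was at (3.1, 2.9) in frame 1 and (1.1, 0.6) in frame 2.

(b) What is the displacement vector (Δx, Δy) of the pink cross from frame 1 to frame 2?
(-3.6, -0.2)

The pink cross was at (7.9, 6.0) in frame 1 and (4.3, 5.8) in frame 2.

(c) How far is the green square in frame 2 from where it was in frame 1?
2.5

The green square moved from (1.7, 7.3) to (3.0, 9.4), a distance of √(1.3² + 2.1²) ≈ 2.5.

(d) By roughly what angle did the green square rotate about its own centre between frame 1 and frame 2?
24° clockwise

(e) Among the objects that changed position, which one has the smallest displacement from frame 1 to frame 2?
the cyan square

(moved 0.4)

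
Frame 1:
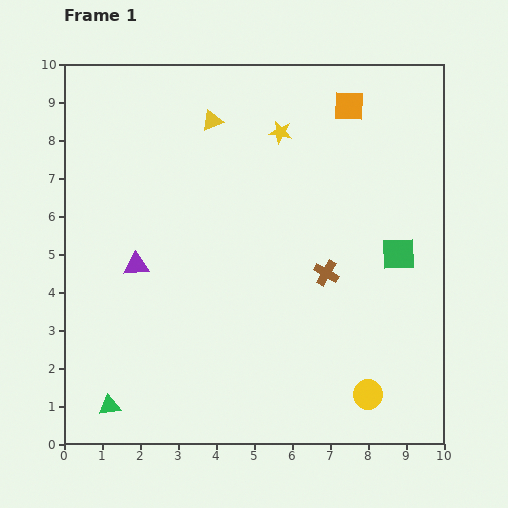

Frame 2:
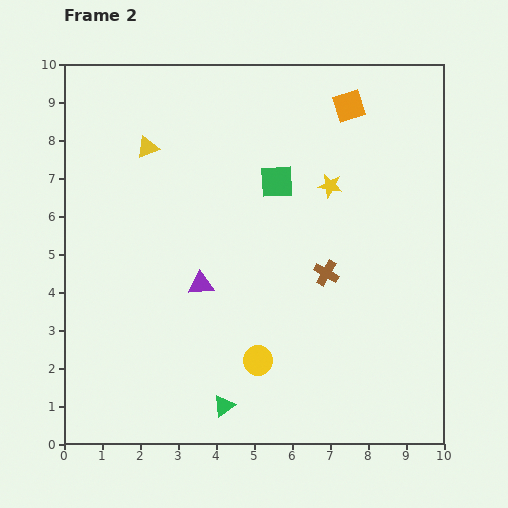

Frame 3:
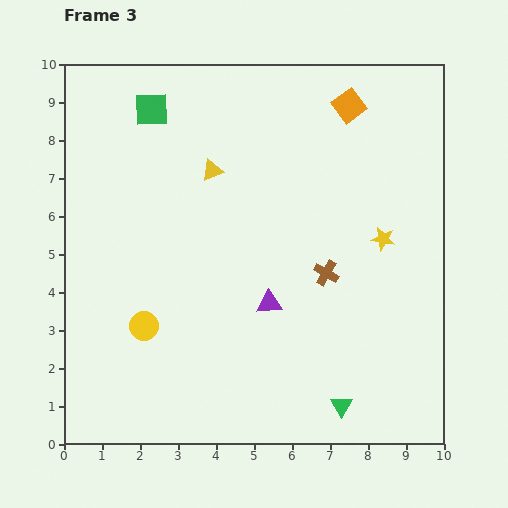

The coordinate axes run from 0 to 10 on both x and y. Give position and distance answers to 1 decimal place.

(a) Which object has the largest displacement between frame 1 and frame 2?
the green square

(moved 3.7; next 3.0)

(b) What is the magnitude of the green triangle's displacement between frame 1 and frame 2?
3.0

The green triangle moved from (1.2, 1.0) to (4.2, 1.0), a distance of √(3.0² + 0.0²) ≈ 3.0.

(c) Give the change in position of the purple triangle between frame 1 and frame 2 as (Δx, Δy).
(1.7, -0.5)

The purple triangle was at (1.9, 4.7) in frame 1 and (3.6, 4.2) in frame 2.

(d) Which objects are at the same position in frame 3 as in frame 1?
the brown cross, the orange square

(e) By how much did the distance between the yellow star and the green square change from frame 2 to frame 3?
+5.6

Distance in frame 2: 1.4. Distance in frame 3: 7.0.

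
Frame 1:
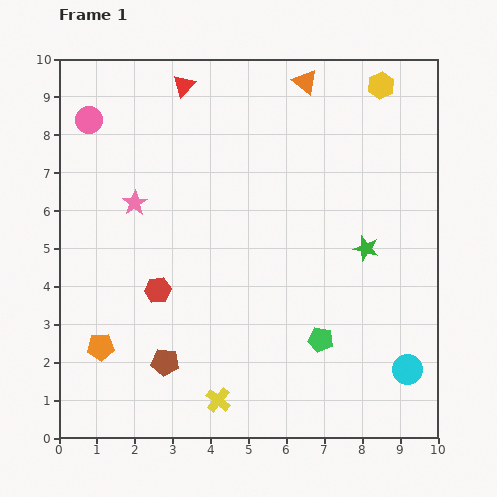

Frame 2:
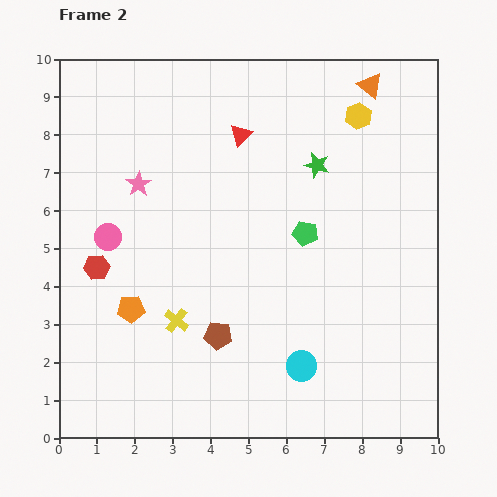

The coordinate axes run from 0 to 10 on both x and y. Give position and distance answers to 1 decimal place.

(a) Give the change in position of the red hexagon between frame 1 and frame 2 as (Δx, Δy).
(-1.6, 0.6)

The red hexagon was at (2.6, 3.9) in frame 1 and (1.0, 4.5) in frame 2.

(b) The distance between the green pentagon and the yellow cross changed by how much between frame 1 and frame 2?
+1.0

Distance in frame 1: 3.1. Distance in frame 2: 4.1.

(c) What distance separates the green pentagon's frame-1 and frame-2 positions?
2.8

The green pentagon moved from (6.9, 2.6) to (6.5, 5.4), a distance of √(0.4² + 2.8²) ≈ 2.8.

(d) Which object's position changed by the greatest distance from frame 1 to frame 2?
the pink circle

(moved 3.1; next 2.8)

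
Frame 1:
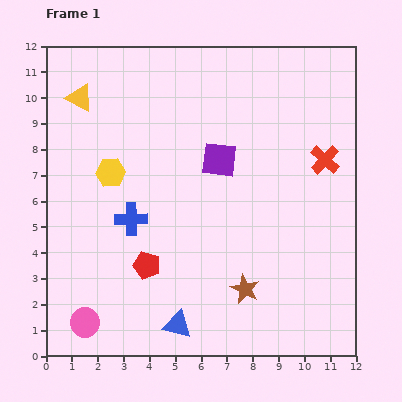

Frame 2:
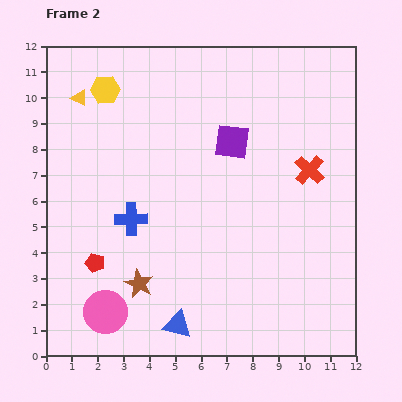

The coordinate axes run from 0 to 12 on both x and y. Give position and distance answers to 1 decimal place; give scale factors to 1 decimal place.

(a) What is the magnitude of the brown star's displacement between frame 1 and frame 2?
4.1

The brown star moved from (7.7, 2.6) to (3.6, 2.8), a distance of √(4.1² + 0.2²) ≈ 4.1.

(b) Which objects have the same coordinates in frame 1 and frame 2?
the blue cross, the blue triangle, the yellow triangle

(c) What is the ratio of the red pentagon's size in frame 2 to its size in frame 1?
0.7×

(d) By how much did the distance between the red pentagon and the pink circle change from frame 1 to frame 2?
-1.4

Distance in frame 1: 3.3. Distance in frame 2: 1.9.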